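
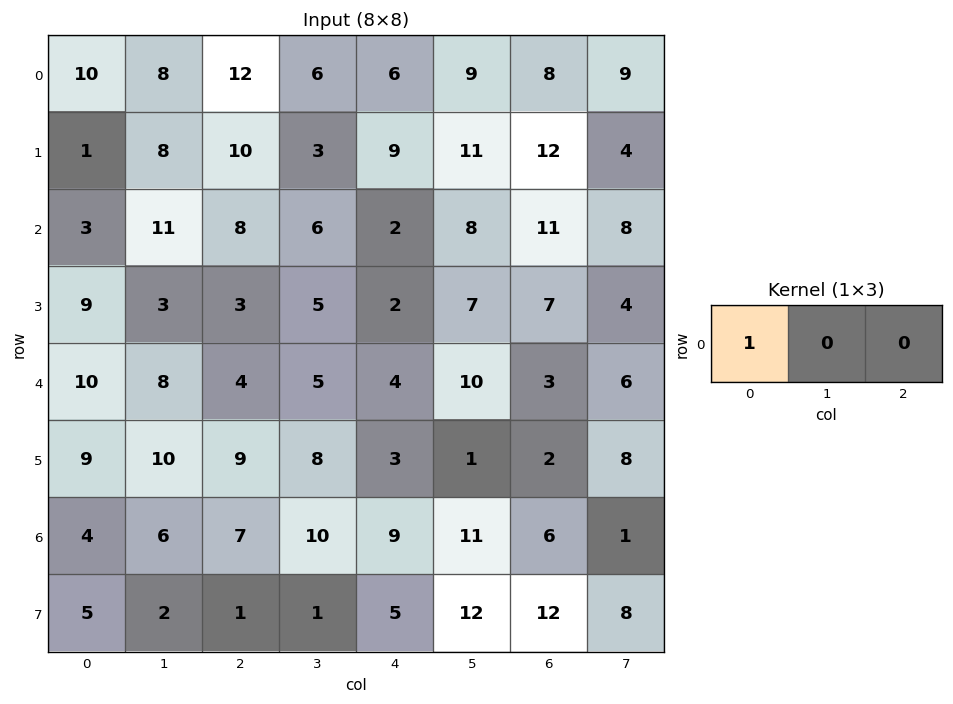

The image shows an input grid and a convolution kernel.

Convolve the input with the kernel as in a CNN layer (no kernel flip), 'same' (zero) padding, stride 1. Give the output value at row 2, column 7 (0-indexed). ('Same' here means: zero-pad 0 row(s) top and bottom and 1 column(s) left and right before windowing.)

11

The receptive field on the zero-padded input at this output position is [11 8 0]. Elementwise product with the kernel and sum: 11·1.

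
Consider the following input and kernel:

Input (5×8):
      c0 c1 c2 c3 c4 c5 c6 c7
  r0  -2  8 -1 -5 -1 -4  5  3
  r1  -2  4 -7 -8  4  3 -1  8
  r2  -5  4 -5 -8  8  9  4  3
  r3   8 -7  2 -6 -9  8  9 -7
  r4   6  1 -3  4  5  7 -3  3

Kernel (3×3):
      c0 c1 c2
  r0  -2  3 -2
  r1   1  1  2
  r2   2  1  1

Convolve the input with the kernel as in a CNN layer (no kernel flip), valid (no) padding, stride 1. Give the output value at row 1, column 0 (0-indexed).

30

The receptive field on the input at this output position is [-2 4 -7 / -5 4 -5 / 8 -7 2]. Elementwise product with the kernel and sum: -2·-2 + 4·3 + -7·-2 + -5·1 + 4·1 + -5·2 + 8·2 + -7·1 + 2·1.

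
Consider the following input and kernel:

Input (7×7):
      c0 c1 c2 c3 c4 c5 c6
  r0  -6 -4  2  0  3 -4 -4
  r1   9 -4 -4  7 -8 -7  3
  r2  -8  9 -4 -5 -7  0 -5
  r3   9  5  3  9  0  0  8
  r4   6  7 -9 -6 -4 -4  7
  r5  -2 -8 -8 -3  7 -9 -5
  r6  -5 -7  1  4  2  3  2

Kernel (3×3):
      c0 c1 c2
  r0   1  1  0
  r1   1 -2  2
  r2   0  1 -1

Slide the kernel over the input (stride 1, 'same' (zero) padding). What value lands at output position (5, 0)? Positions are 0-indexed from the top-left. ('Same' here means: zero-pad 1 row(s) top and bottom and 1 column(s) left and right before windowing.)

-4

The receptive field on the zero-padded input at this output position is [0 6 7 / 0 -2 -8 / 0 -5 -7]. Elementwise product with the kernel and sum: 0·1 + 6·1 + 0·1 + -2·-2 + -8·2 + -5·1 + -7·-1.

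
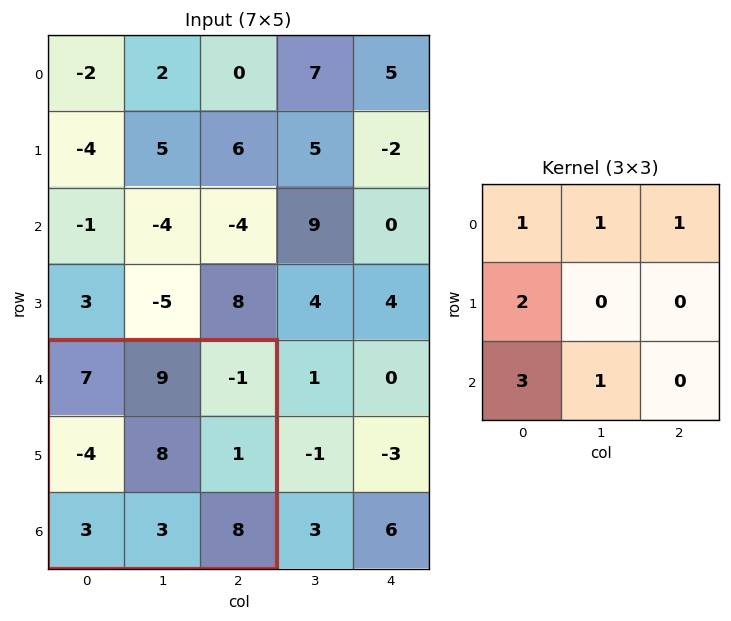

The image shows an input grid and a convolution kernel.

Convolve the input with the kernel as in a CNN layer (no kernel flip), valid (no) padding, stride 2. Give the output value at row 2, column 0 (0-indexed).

19

The receptive field on the input at this output position is [7 9 -1 / -4 8 1 / 3 3 8]. Elementwise product with the kernel and sum: 7·1 + 9·1 + -1·1 + -4·2 + 3·3 + 3·1.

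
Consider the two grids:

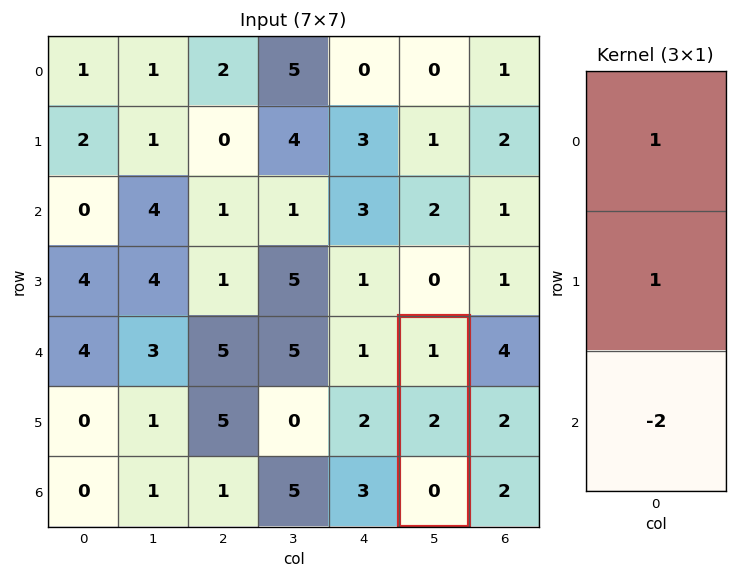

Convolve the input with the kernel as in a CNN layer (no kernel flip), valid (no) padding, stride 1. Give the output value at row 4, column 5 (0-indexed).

3

The receptive field on the input at this output position is [1 / 2 / 0]. Elementwise product with the kernel and sum: 1·1 + 2·1 + 0·-2.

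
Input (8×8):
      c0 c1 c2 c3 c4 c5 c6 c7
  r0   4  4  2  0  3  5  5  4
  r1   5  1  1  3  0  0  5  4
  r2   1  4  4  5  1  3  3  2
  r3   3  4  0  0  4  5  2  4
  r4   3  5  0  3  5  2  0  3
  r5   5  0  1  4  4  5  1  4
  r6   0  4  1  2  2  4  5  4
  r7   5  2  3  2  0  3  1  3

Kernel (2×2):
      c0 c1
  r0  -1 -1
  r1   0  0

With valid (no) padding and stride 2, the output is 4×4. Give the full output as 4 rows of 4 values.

Output[0,0]: The receptive field on the input at this output position is [4 4 / 5 1]. Elementwise product with the kernel and sum: 4·-1 + 4·-1.

-8 -2 -8 -9
-5 -9 -4 -5
-8 -3 -7 -3
-4 -3 -6 -9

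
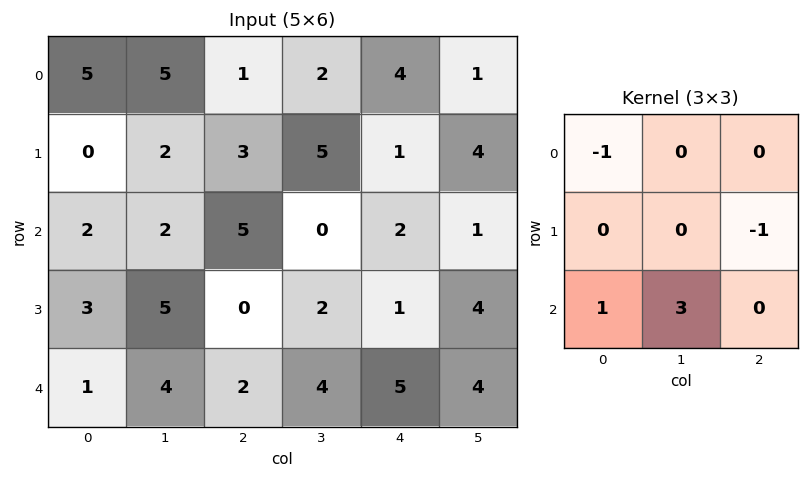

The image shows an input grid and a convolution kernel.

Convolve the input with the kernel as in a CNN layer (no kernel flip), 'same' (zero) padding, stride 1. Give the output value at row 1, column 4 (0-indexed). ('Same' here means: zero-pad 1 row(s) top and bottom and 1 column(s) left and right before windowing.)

The receptive field on the zero-padded input at this output position is [2 4 1 / 5 1 4 / 0 2 1]. Elementwise product with the kernel and sum: 2·-1 + 4·-1 + 0·1 + 2·3.

0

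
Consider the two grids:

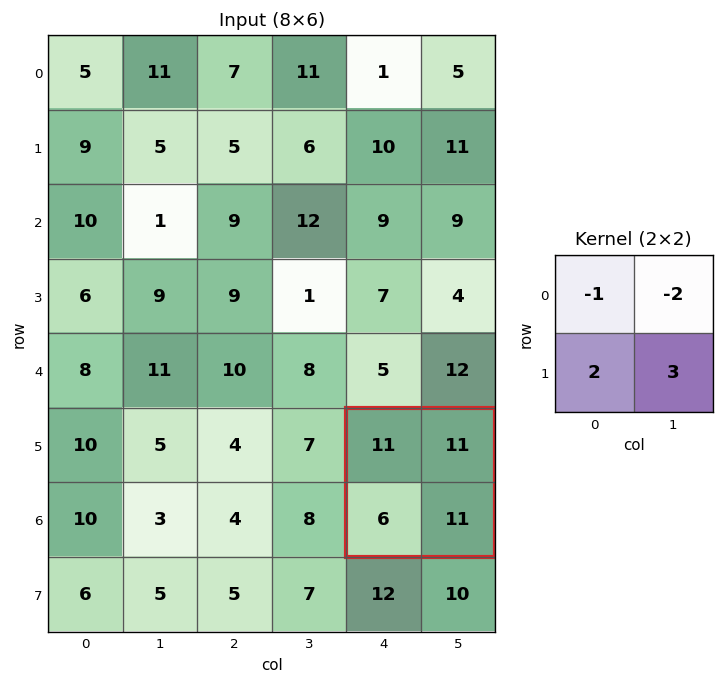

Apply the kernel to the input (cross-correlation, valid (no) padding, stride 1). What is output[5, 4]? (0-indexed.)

12

The receptive field on the input at this output position is [11 11 / 6 11]. Elementwise product with the kernel and sum: 11·-1 + 11·-2 + 6·2 + 11·3.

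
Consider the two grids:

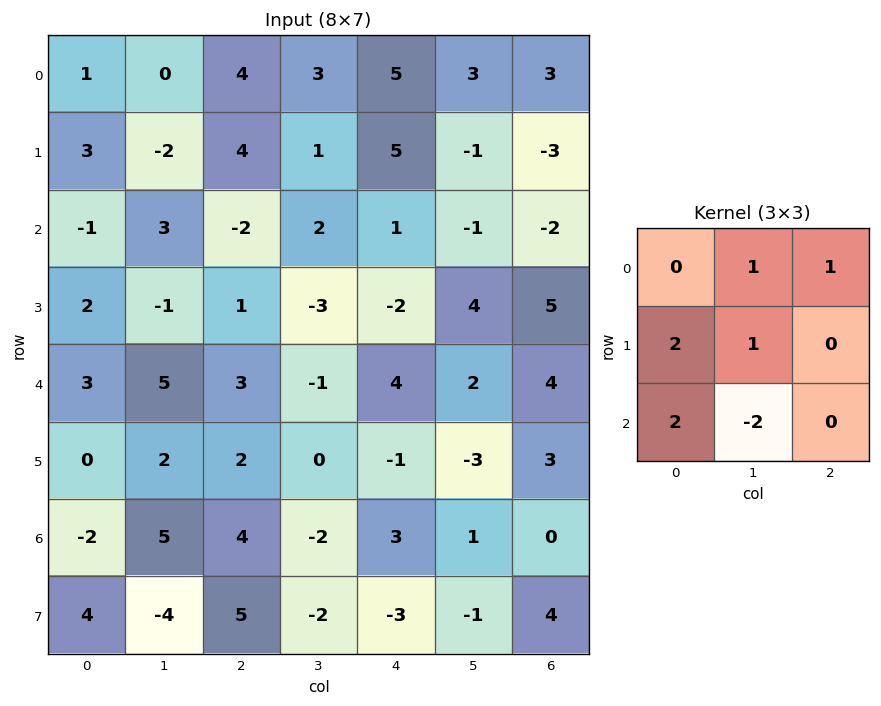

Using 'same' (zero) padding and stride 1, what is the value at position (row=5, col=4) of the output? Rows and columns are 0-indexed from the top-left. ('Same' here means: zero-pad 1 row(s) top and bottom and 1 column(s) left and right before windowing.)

-5

The receptive field on the zero-padded input at this output position is [-1 4 2 / 0 -1 -3 / -2 3 1]. Elementwise product with the kernel and sum: 4·1 + 2·1 + 0·2 + -1·1 + -2·2 + 3·-2.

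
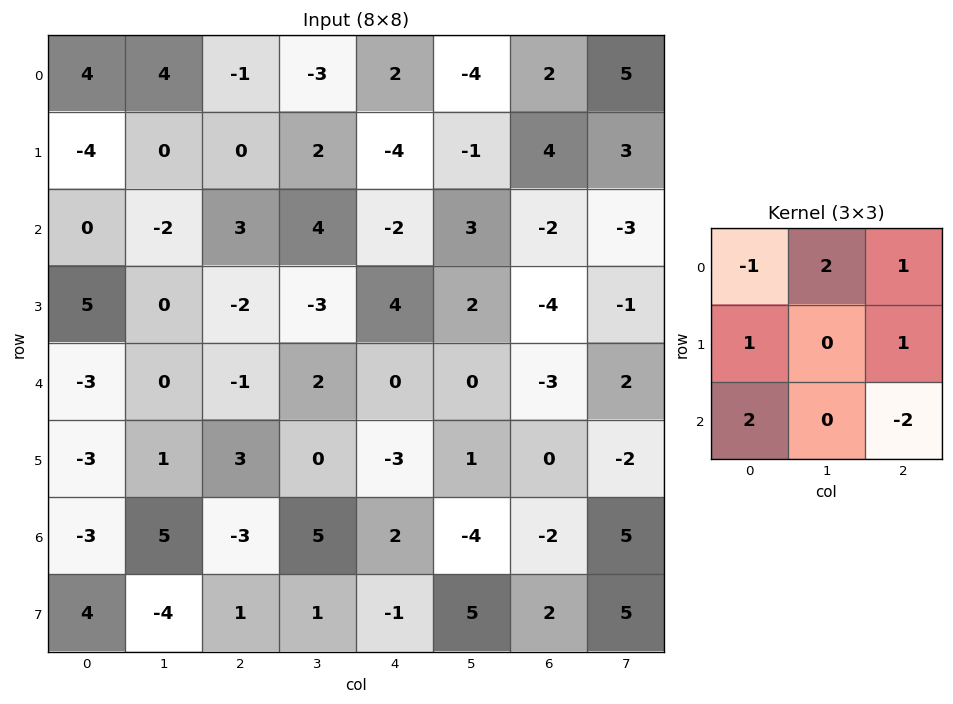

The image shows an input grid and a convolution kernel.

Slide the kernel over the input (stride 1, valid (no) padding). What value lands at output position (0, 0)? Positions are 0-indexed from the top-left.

-7

The receptive field on the input at this output position is [4 4 -1 / -4 0 0 / 0 -2 3]. Elementwise product with the kernel and sum: 4·-1 + 4·2 + -1·1 + -4·1 + 0·1 + 0·2 + 3·-2.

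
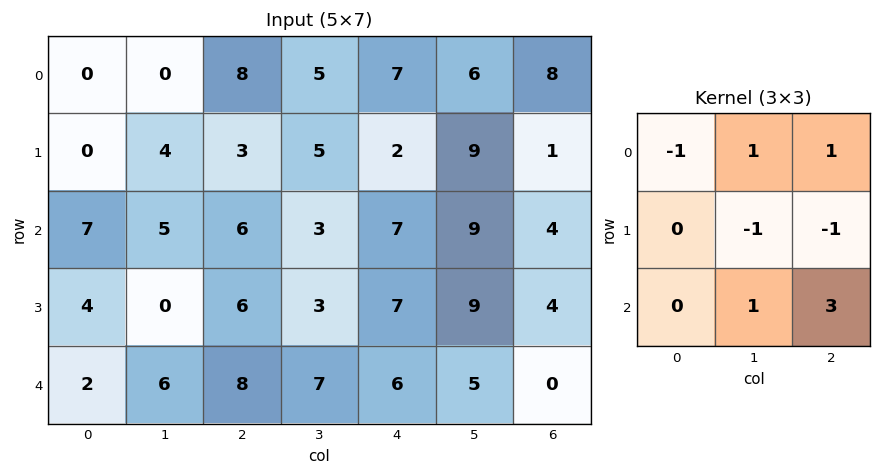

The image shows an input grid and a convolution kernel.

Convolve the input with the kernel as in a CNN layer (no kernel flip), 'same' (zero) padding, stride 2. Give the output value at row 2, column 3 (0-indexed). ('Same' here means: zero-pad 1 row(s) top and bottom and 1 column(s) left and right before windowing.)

-5

The receptive field on the zero-padded input at this output position is [9 4 0 / 5 0 0 / 0 0 0]. Elementwise product with the kernel and sum: 9·-1 + 4·1 + 0·1 + 0·-1 + 0·-1 + 0·1 + 0·3.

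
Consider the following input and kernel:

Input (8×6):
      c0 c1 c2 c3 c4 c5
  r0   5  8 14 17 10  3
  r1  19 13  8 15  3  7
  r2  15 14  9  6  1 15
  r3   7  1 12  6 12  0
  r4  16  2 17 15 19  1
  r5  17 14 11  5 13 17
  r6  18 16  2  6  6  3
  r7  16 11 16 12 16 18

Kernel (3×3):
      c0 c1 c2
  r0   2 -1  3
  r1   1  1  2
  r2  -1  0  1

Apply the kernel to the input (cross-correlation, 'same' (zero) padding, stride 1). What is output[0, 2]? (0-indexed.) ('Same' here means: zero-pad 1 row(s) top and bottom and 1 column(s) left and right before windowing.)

The receptive field on the zero-padded input at this output position is [0 0 0 / 8 14 17 / 13 8 15]. Elementwise product with the kernel and sum: 0·2 + 0·-1 + 0·3 + 8·1 + 14·1 + 17·2 + 13·-1 + 15·1.

58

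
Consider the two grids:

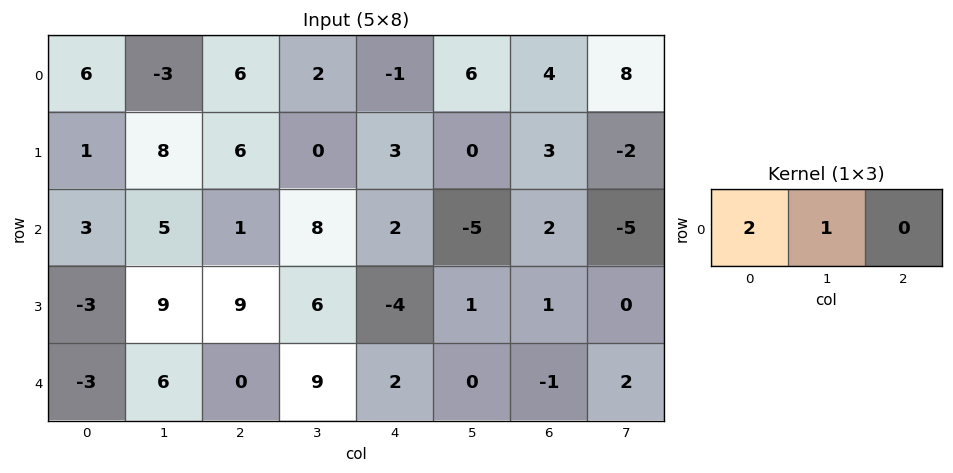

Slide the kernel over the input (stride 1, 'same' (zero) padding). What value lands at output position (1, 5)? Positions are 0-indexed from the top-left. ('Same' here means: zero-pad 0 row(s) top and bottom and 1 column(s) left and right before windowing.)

6

The receptive field on the zero-padded input at this output position is [3 0 3]. Elementwise product with the kernel and sum: 3·2 + 0·1.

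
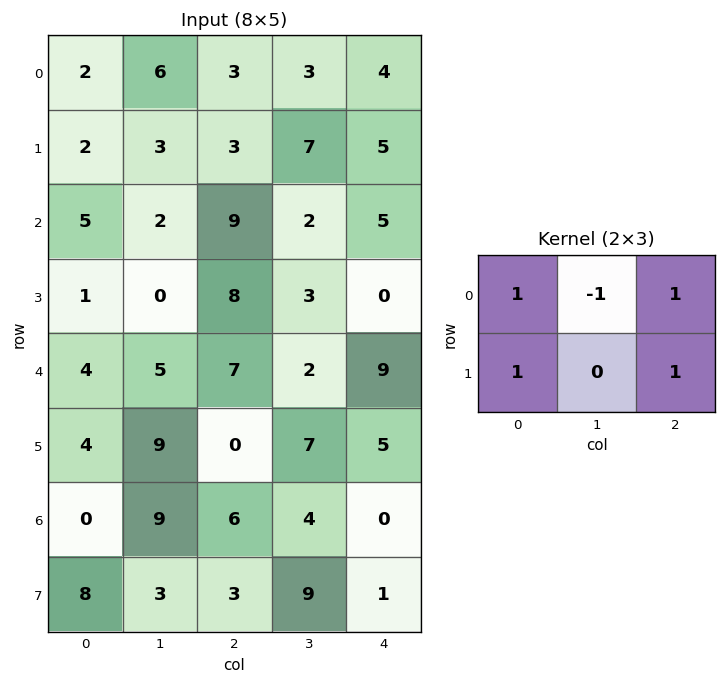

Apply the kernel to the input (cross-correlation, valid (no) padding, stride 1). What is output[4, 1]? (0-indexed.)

16

The receptive field on the input at this output position is [5 7 2 / 9 0 7]. Elementwise product with the kernel and sum: 5·1 + 7·-1 + 2·1 + 9·1 + 7·1.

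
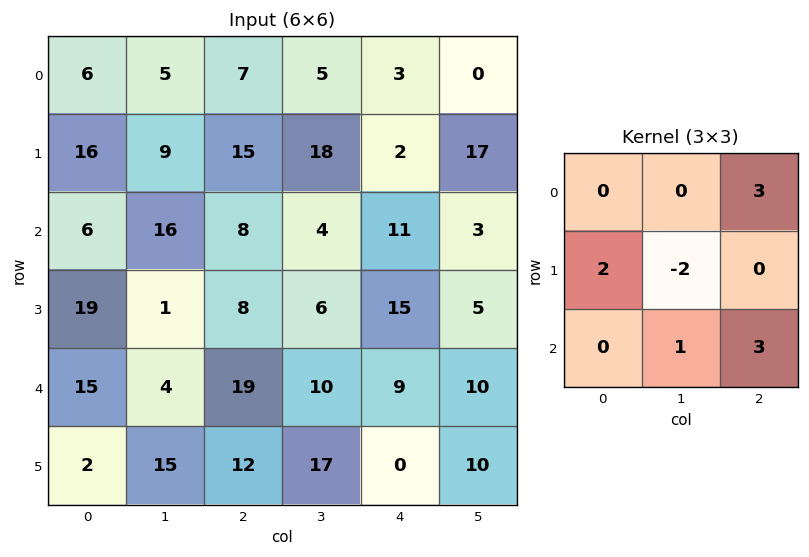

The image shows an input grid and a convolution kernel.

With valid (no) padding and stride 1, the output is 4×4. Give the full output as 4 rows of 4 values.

Output[0,0]: The receptive field on the input at this output position is [6 5 7 / 16 9 15 / 6 16 8]. Elementwise product with the kernel and sum: 7·3 + 16·2 + 9·-2 + 16·1 + 8·3.

75 23 40 52
50 96 65 67
121 47 74 30
97 51 80 47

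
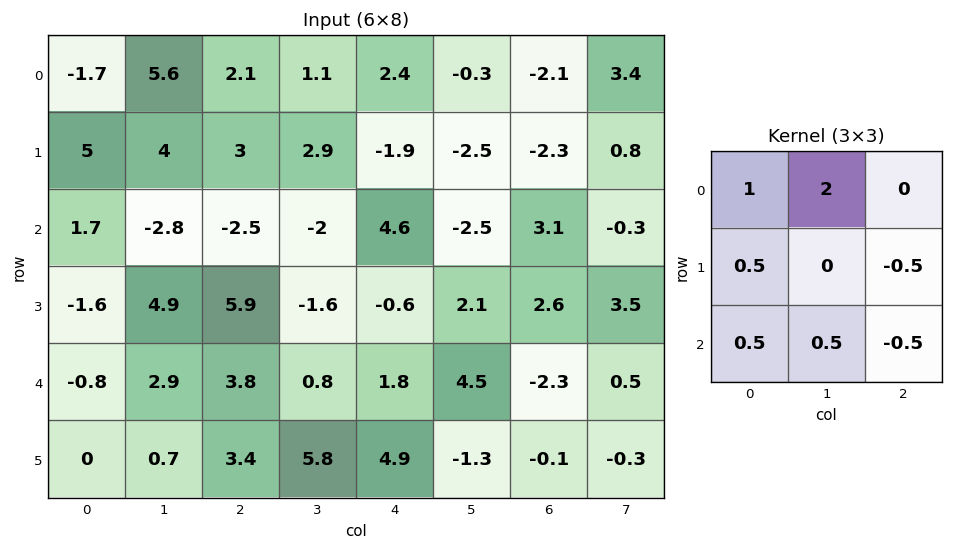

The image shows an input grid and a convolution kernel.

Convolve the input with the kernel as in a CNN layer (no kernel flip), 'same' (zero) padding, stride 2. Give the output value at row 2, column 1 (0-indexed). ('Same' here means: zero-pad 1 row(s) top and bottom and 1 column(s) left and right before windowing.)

16.9

The receptive field on the zero-padded input at this output position is [4.9 5.9 -1.6 / 2.9 3.8 0.8 / 0.7 3.4 5.8]. Elementwise product with the kernel and sum: 4.9·1 + 5.9·2 + 2.9·0.5 + 0.8·-0.5 + 0.7·0.5 + 3.4·0.5 + 5.8·-0.5.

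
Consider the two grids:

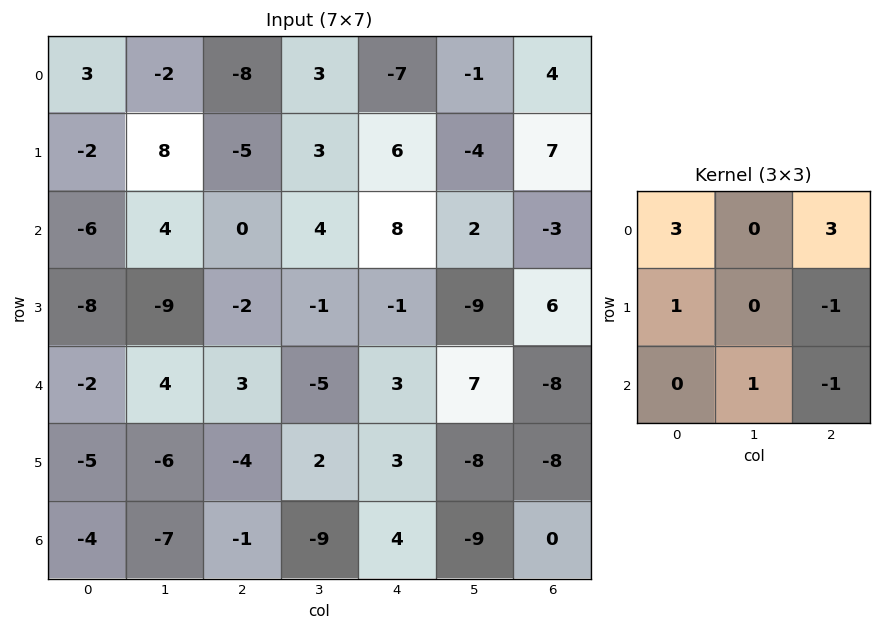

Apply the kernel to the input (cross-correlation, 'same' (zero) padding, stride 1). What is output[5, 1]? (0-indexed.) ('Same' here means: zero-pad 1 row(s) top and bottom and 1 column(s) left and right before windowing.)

-4

The receptive field on the zero-padded input at this output position is [-2 4 3 / -5 -6 -4 / -4 -7 -1]. Elementwise product with the kernel and sum: -2·3 + 3·3 + -5·1 + -4·-1 + -7·1 + -1·-1.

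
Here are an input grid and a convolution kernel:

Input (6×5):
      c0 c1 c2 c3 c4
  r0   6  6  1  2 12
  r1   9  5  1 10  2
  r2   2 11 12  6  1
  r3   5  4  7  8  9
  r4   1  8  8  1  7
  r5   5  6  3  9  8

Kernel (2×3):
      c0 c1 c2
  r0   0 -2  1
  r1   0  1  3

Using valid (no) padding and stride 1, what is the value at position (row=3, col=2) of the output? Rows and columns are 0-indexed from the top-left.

15

The receptive field on the input at this output position is [7 8 9 / 8 1 7]. Elementwise product with the kernel and sum: 8·-2 + 9·1 + 1·1 + 7·3.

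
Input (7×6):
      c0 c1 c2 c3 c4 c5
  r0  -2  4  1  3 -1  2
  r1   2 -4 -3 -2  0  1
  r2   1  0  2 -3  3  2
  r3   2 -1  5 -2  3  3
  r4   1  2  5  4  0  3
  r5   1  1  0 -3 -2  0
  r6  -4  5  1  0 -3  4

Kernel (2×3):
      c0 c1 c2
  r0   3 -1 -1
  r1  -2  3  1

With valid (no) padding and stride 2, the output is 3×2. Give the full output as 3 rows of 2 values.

-30 1
-1 -7
-3 0

Output[0,0]: The receptive field on the input at this output position is [-2 4 1 / 2 -4 -3]. Elementwise product with the kernel and sum: -2·3 + 4·-1 + 1·-1 + 2·-2 + -4·3 + -3·1.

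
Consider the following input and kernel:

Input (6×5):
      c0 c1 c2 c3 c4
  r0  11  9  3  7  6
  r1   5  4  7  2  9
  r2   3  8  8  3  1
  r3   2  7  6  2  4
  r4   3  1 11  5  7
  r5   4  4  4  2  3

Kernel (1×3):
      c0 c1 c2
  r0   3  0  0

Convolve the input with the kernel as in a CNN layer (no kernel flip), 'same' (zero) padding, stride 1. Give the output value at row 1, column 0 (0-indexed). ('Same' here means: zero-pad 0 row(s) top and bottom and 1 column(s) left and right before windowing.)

The receptive field on the zero-padded input at this output position is [0 5 4]. Elementwise product with the kernel and sum: 0·3.

0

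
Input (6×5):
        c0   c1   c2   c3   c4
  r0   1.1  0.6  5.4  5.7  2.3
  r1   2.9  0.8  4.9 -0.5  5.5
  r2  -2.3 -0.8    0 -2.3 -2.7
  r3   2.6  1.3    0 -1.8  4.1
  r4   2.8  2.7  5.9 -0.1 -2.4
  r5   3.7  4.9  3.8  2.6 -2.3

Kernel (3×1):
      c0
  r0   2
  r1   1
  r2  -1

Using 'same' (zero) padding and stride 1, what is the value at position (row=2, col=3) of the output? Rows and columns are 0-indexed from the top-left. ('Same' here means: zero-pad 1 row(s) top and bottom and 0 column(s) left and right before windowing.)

-1.5

The receptive field on the zero-padded input at this output position is [-0.5 / -2.3 / -1.8]. Elementwise product with the kernel and sum: -0.5·2 + -2.3·1 + -1.8·-1.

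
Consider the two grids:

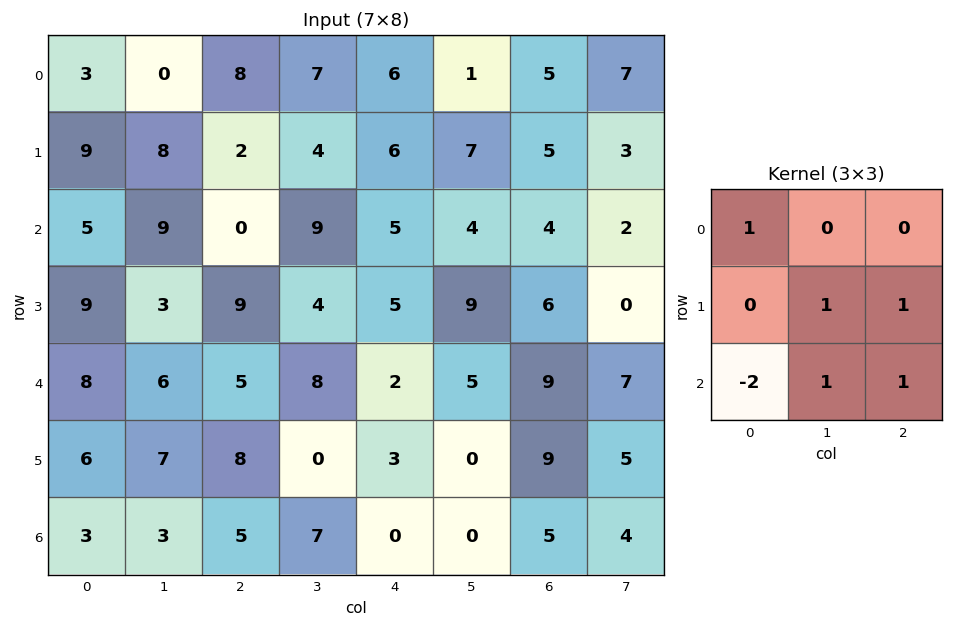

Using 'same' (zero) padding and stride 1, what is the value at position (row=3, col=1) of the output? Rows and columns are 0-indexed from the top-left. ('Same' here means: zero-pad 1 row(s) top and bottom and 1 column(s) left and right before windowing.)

The receptive field on the zero-padded input at this output position is [5 9 0 / 9 3 9 / 8 6 5]. Elementwise product with the kernel and sum: 5·1 + 3·1 + 9·1 + 8·-2 + 6·1 + 5·1.

12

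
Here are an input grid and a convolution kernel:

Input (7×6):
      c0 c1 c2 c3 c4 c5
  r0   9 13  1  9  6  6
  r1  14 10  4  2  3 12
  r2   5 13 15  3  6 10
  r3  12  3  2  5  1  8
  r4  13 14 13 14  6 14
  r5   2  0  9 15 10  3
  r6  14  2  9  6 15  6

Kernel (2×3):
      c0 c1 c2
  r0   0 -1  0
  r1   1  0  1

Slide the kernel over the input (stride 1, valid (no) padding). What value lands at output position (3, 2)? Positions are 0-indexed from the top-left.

14

The receptive field on the input at this output position is [2 5 1 / 13 14 6]. Elementwise product with the kernel and sum: 5·-1 + 13·1 + 6·1.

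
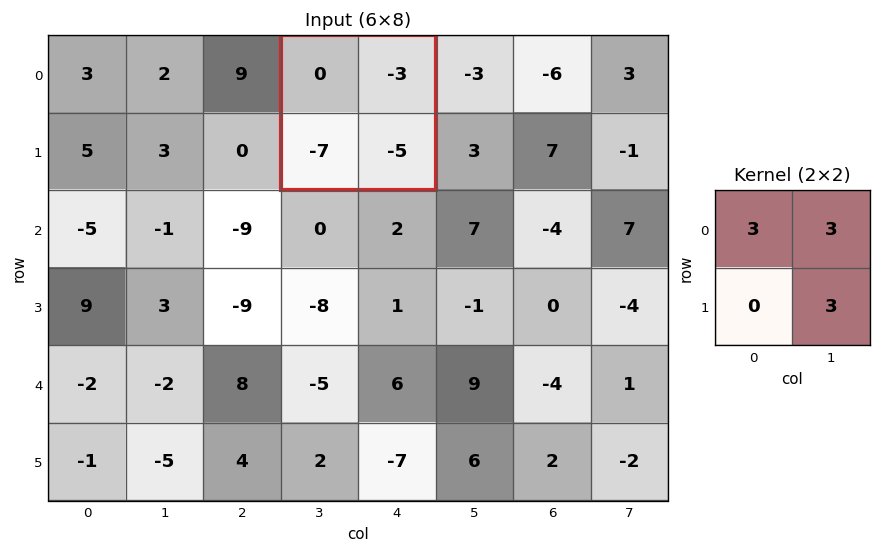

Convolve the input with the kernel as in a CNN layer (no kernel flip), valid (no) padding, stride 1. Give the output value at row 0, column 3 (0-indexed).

The receptive field on the input at this output position is [0 -3 / -7 -5]. Elementwise product with the kernel and sum: 0·3 + -3·3 + -5·3.

-24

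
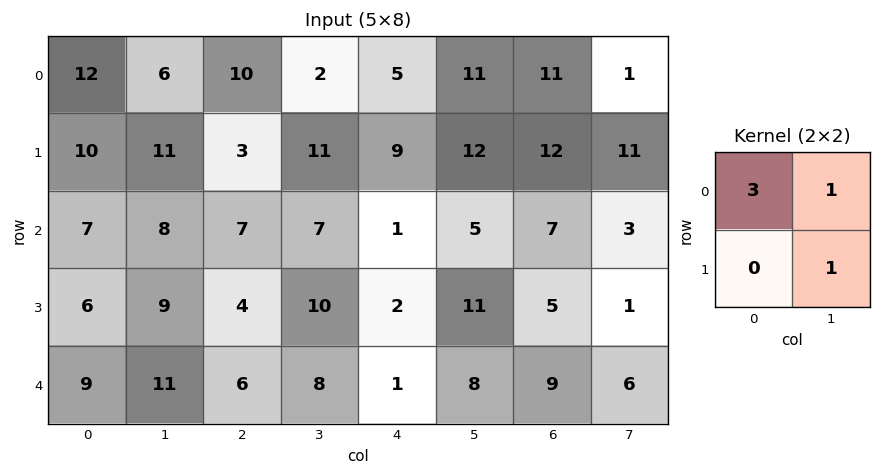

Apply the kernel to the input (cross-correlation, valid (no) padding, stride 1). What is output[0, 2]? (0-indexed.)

43

The receptive field on the input at this output position is [10 2 / 3 11]. Elementwise product with the kernel and sum: 10·3 + 2·1 + 11·1.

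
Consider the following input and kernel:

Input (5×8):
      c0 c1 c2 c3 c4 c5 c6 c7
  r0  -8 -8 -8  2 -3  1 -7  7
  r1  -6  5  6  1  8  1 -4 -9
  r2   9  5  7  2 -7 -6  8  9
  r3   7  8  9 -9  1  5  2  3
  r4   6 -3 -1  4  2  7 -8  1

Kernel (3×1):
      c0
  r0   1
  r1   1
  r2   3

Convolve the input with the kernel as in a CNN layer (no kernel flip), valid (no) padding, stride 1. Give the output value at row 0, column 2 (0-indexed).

19

The receptive field on the input at this output position is [-8 / 6 / 7]. Elementwise product with the kernel and sum: -8·1 + 6·1 + 7·3.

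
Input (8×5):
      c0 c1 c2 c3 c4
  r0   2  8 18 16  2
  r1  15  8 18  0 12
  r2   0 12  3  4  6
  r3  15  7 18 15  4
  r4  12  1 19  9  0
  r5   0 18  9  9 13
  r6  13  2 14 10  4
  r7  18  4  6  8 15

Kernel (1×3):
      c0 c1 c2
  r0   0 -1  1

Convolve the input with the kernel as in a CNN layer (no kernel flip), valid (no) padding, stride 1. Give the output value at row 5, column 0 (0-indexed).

-9

The receptive field on the input at this output position is [0 18 9]. Elementwise product with the kernel and sum: 18·-1 + 9·1.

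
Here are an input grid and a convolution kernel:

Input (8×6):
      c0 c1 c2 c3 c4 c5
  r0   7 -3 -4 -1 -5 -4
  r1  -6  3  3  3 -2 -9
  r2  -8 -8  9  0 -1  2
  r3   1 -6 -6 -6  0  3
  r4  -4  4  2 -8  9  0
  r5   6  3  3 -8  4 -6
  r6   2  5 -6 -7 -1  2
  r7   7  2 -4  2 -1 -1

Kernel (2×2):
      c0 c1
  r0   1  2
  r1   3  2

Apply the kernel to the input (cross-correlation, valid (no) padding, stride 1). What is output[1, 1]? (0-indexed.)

The receptive field on the input at this output position is [3 3 / -8 9]. Elementwise product with the kernel and sum: 3·1 + 3·2 + -8·3 + 9·2.

3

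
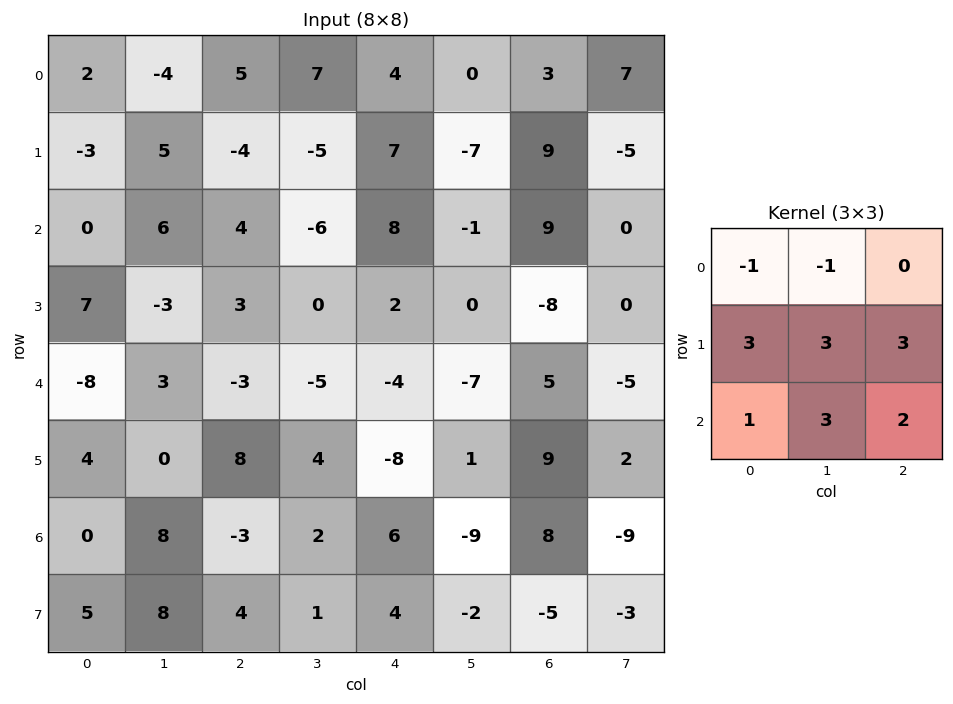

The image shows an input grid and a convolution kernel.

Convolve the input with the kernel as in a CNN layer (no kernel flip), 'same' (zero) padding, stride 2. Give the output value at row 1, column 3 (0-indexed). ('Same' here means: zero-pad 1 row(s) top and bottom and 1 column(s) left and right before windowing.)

-2

The receptive field on the zero-padded input at this output position is [-7 9 -5 / -1 9 0 / 0 -8 0]. Elementwise product with the kernel and sum: -7·-1 + 9·-1 + -1·3 + 9·3 + 0·3 + 0·1 + -8·3 + 0·2.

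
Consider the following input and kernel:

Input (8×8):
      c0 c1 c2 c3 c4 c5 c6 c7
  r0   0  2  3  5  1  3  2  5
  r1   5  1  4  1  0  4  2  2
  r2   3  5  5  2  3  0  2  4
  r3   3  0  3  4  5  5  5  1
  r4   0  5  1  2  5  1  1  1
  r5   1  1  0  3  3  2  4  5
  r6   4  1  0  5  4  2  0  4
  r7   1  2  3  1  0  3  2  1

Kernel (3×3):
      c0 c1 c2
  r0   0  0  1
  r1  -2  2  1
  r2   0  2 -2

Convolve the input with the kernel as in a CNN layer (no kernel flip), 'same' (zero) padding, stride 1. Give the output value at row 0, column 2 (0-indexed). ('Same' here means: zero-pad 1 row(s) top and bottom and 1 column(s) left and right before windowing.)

The receptive field on the zero-padded input at this output position is [0 0 0 / 2 3 5 / 1 4 1]. Elementwise product with the kernel and sum: 0·1 + 2·-2 + 3·2 + 5·1 + 4·2 + 1·-2.

13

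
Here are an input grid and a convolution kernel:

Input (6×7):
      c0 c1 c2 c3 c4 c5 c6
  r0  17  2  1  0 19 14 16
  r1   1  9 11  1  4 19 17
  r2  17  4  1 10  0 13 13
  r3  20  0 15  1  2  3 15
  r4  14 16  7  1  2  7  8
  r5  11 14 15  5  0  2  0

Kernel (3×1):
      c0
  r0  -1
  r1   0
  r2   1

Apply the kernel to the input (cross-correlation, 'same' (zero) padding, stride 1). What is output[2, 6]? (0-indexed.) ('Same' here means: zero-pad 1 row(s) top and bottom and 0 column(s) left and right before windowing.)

-2

The receptive field on the zero-padded input at this output position is [17 / 13 / 15]. Elementwise product with the kernel and sum: 17·-1 + 15·1.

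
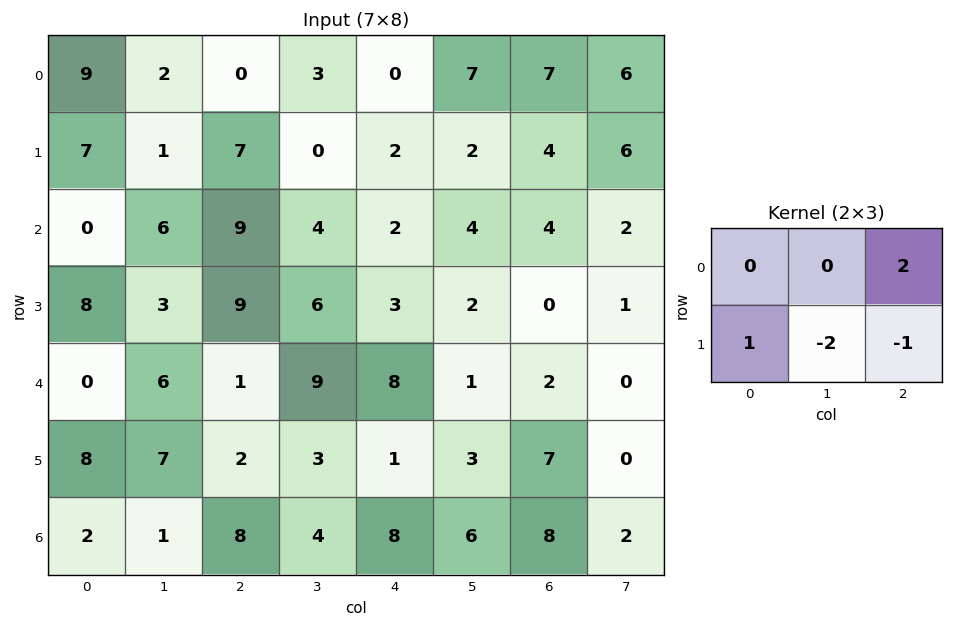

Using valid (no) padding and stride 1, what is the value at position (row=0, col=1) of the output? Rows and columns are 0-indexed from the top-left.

The receptive field on the input at this output position is [2 0 3 / 1 7 0]. Elementwise product with the kernel and sum: 3·2 + 1·1 + 7·-2 + 0·-1.

-7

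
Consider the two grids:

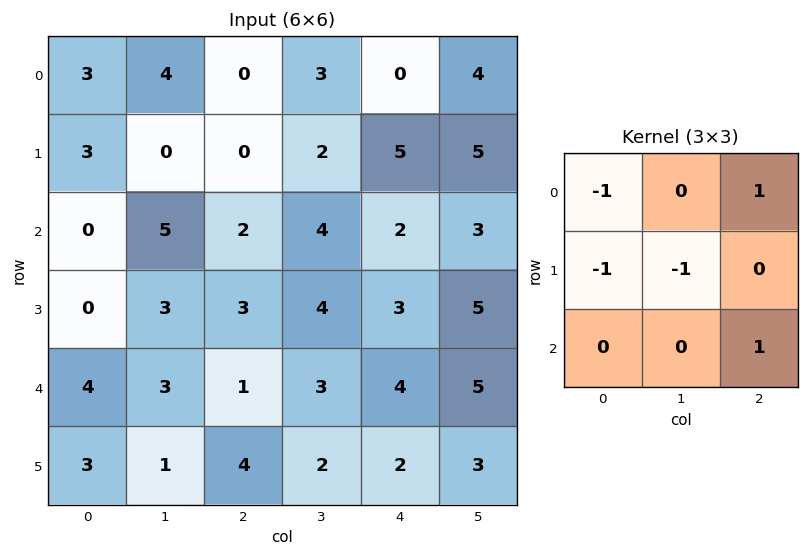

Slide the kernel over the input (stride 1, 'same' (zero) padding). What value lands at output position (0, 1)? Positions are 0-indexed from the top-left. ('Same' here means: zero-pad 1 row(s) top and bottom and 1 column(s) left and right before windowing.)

-7

The receptive field on the zero-padded input at this output position is [0 0 0 / 3 4 0 / 3 0 0]. Elementwise product with the kernel and sum: 0·-1 + 0·1 + 3·-1 + 4·-1 + 0·1.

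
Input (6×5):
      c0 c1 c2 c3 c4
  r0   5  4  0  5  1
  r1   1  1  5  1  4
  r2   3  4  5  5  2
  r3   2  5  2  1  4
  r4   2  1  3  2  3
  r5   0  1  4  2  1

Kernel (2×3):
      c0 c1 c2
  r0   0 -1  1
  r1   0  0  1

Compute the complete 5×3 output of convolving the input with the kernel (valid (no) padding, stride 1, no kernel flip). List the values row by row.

Output[0,0]: The receptive field on the input at this output position is [5 4 0 / 1 1 5]. Elementwise product with the kernel and sum: 4·-1 + 0·1 + 5·1.
Output[0,1]: The receptive field on the input at this output position is [4 0 5 / 1 5 1]. Elementwise product with the kernel and sum: 0·-1 + 5·1 + 1·1.

1 6 0
9 1 5
3 1 1
0 1 6
6 1 2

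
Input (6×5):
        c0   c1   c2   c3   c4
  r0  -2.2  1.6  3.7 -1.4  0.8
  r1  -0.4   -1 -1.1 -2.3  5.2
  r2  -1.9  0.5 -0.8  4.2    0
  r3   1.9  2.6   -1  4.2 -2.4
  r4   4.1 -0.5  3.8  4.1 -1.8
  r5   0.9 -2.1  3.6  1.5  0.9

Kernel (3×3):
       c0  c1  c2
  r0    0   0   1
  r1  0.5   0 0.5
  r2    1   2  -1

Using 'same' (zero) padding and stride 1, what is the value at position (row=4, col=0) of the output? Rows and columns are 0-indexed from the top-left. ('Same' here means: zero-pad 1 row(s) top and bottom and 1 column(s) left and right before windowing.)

6.25

The receptive field on the zero-padded input at this output position is [0 1.9 2.6 / 0 4.1 -0.5 / 0 0.9 -2.1]. Elementwise product with the kernel and sum: 2.6·1 + 0·0.5 + -0.5·0.5 + 0·1 + 0.9·2 + -2.1·-1.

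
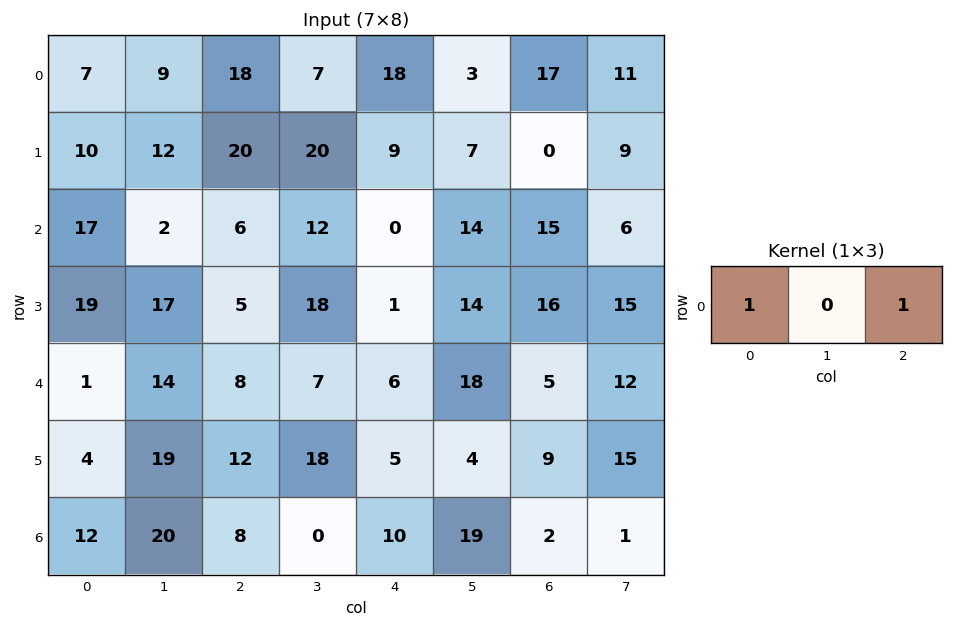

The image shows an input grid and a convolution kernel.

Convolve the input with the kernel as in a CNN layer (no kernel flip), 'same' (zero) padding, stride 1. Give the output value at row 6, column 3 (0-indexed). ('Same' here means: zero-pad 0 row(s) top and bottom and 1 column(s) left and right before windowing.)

18

The receptive field on the zero-padded input at this output position is [8 0 10]. Elementwise product with the kernel and sum: 8·1 + 10·1.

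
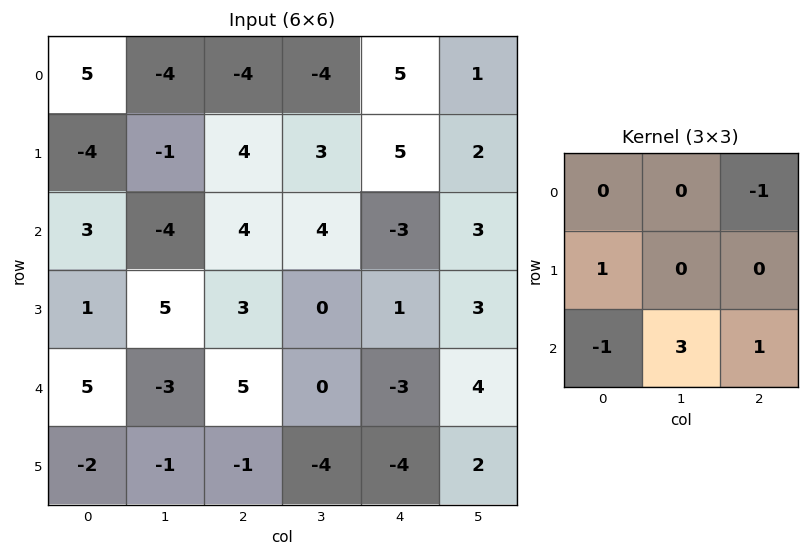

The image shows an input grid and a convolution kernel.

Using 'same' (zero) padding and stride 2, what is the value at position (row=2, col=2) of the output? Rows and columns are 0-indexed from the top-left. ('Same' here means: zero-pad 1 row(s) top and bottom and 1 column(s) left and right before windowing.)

The receptive field on the zero-padded input at this output position is [0 1 3 / 0 -3 4 / -4 -4 2]. Elementwise product with the kernel and sum: 3·-1 + 0·1 + -4·-1 + -4·3 + 2·1.

-9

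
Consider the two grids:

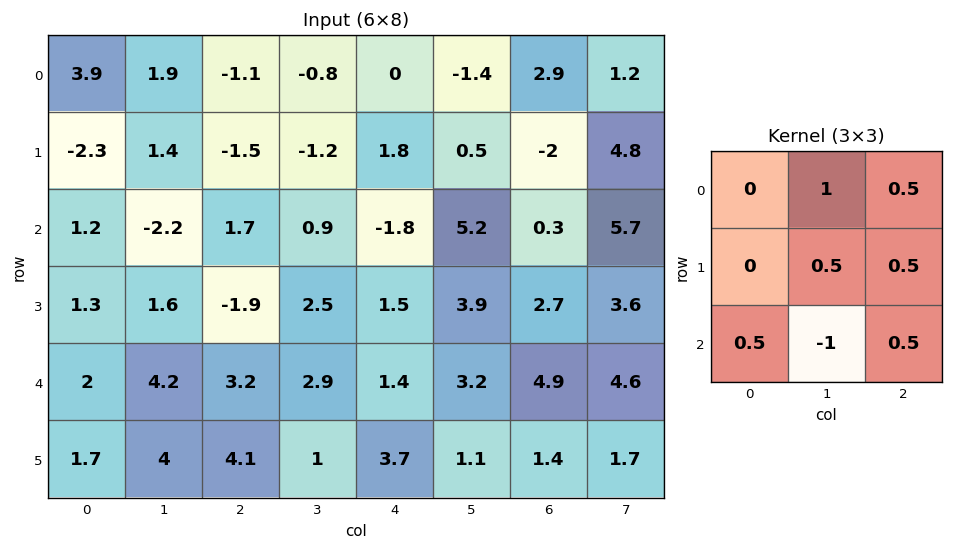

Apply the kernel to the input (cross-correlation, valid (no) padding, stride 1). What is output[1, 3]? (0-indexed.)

The receptive field on the input at this output position is [-1.2 1.8 0.5 / 0.9 -1.8 5.2 / 2.5 1.5 3.9]. Elementwise product with the kernel and sum: 1.8·1 + 0.5·0.5 + -1.8·0.5 + 5.2·0.5 + 2.5·0.5 + 1.5·-1 + 3.9·0.5.

5.45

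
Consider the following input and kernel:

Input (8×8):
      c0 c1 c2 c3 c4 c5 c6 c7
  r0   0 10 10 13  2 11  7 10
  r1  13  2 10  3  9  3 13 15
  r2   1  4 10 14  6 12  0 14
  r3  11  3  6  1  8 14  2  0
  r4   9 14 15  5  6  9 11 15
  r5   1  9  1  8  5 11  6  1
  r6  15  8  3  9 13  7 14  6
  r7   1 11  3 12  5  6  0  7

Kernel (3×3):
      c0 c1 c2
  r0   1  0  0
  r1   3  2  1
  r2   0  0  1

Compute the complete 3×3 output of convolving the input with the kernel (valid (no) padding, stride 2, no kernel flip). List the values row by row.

Output[0,0]: The receptive field on the input at this output position is [0 10 10 / 13 2 10 / 1 4 10]. Elementwise product with the kernel and sum: 0·1 + 13·3 + 2·2 + 10·1 + 10·1.
Output[0,1]: The receptive field on the input at this output position is [10 13 2 / 10 3 9 / 10 14 6]. Elementwise product with the kernel and sum: 10·1 + 10·3 + 3·2 + 9·1 + 6·1.

63 61 48
61 44 71
34 52 63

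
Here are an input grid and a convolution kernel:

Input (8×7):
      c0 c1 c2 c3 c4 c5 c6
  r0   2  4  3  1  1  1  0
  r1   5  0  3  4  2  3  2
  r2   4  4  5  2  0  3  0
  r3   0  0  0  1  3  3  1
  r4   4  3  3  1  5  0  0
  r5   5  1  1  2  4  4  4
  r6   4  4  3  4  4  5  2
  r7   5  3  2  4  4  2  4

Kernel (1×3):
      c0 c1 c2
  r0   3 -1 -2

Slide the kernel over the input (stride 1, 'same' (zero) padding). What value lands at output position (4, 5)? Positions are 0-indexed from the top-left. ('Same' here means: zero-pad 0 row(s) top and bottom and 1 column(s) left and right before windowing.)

15

The receptive field on the zero-padded input at this output position is [5 0 0]. Elementwise product with the kernel and sum: 5·3 + 0·-1 + 0·-2.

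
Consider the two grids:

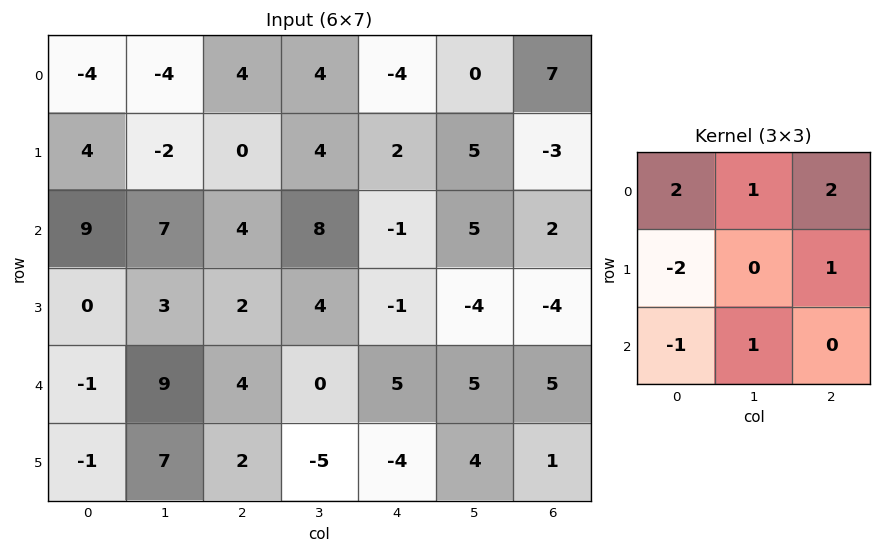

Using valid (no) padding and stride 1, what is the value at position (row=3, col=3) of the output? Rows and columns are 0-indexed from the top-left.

5

The receptive field on the input at this output position is [4 -1 -4 / 0 5 5 / -5 -4 4]. Elementwise product with the kernel and sum: 4·2 + -1·1 + -4·2 + 0·-2 + 5·1 + -5·-1 + -4·1.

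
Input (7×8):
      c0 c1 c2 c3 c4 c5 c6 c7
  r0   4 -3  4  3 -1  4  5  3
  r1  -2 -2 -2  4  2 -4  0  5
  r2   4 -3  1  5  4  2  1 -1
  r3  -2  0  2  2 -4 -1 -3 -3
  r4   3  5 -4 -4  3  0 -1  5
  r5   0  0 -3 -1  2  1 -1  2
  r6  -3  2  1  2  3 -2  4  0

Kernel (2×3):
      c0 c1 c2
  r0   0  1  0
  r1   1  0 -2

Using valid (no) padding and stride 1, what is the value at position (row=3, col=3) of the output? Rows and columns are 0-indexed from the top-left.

The receptive field on the input at this output position is [2 -4 -1 / -4 3 0]. Elementwise product with the kernel and sum: -4·1 + -4·1 + 0·-2.

-8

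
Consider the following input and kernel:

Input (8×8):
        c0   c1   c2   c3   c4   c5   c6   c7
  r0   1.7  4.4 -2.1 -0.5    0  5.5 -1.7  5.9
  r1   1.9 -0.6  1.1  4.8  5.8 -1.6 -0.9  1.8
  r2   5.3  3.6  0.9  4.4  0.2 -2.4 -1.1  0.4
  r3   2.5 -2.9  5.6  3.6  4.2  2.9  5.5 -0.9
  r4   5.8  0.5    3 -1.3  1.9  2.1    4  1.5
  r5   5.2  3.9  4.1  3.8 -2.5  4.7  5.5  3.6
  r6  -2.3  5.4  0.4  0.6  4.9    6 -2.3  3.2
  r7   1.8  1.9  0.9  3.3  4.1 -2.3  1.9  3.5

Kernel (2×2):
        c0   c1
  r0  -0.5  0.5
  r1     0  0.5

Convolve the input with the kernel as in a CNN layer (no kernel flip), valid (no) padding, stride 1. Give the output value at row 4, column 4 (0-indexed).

2.45

The receptive field on the input at this output position is [1.9 2.1 / -2.5 4.7]. Elementwise product with the kernel and sum: 1.9·-0.5 + 2.1·0.5 + 4.7·0.5.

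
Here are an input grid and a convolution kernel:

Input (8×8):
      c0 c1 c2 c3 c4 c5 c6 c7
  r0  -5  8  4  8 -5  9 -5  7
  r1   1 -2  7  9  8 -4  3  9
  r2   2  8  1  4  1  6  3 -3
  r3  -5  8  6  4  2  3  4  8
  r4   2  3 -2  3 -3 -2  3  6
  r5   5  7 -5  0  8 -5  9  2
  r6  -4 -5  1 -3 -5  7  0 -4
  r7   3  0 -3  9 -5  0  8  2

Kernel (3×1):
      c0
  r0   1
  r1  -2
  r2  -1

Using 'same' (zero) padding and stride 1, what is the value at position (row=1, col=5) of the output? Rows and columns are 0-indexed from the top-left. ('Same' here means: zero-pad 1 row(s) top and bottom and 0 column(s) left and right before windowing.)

11

The receptive field on the zero-padded input at this output position is [9 / -4 / 6]. Elementwise product with the kernel and sum: 9·1 + -4·-2 + 6·-1.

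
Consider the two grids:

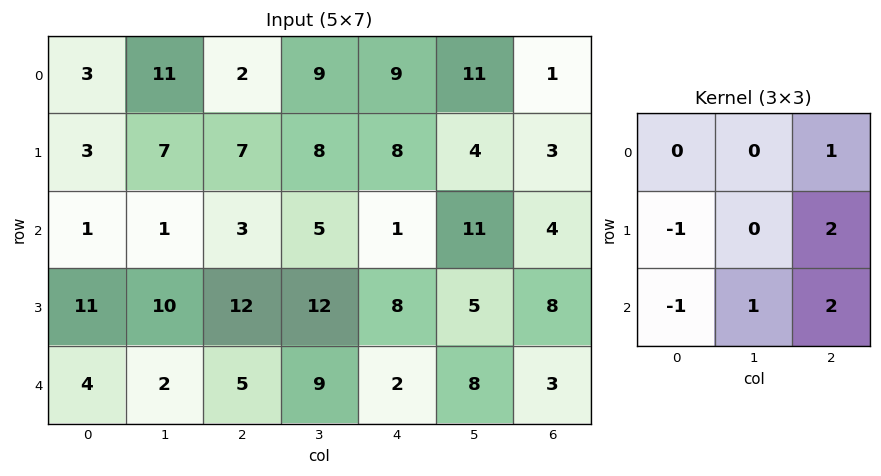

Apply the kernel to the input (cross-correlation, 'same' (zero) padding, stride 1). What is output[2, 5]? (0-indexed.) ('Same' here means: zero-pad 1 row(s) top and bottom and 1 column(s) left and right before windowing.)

23

The receptive field on the zero-padded input at this output position is [8 4 3 / 1 11 4 / 8 5 8]. Elementwise product with the kernel and sum: 3·1 + 1·-1 + 4·2 + 8·-1 + 5·1 + 8·2.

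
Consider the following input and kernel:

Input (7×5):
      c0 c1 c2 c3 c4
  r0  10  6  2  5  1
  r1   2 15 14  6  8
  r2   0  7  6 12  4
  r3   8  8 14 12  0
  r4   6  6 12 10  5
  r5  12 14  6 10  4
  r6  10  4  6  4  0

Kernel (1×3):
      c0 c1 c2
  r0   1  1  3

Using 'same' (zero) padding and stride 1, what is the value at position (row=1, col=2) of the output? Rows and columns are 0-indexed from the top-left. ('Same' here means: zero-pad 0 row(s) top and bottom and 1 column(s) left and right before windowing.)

47

The receptive field on the zero-padded input at this output position is [15 14 6]. Elementwise product with the kernel and sum: 15·1 + 14·1 + 6·3.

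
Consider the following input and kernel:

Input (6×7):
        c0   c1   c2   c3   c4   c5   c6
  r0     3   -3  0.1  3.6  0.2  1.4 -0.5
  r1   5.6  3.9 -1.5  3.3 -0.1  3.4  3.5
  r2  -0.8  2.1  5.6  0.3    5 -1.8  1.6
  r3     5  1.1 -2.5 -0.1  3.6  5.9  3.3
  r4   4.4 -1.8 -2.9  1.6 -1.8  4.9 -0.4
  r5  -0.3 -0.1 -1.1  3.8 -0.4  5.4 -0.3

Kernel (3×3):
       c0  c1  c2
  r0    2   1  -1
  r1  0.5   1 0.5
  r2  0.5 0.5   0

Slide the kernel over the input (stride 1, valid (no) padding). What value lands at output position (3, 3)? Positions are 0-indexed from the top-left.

The receptive field on the input at this output position is [-0.1 3.6 5.9 / 1.6 -1.8 4.9 / 3.8 -0.4 5.4]. Elementwise product with the kernel and sum: -0.1·2 + 3.6·1 + 5.9·-1 + 1.6·0.5 + -1.8·1 + 4.9·0.5 + 3.8·0.5 + -0.4·0.5.

0.65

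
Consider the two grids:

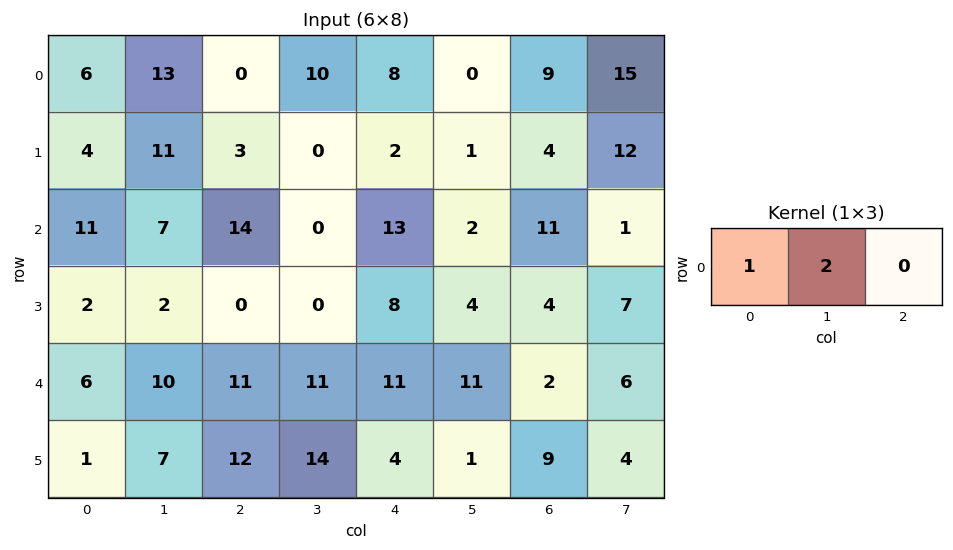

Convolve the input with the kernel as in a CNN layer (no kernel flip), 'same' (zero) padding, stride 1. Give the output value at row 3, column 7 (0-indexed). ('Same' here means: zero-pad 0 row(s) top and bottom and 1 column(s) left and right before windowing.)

18

The receptive field on the zero-padded input at this output position is [4 7 0]. Elementwise product with the kernel and sum: 4·1 + 7·2.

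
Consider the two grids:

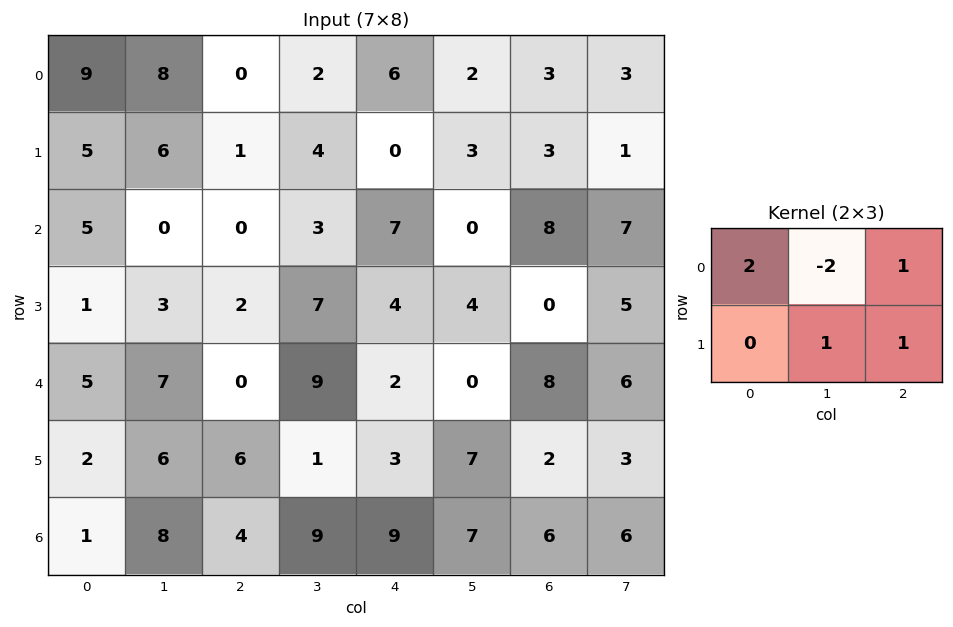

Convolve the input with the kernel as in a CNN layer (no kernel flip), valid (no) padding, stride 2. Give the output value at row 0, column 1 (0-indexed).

6

The receptive field on the input at this output position is [0 2 6 / 1 4 0]. Elementwise product with the kernel and sum: 0·2 + 2·-2 + 6·1 + 4·1 + 0·1.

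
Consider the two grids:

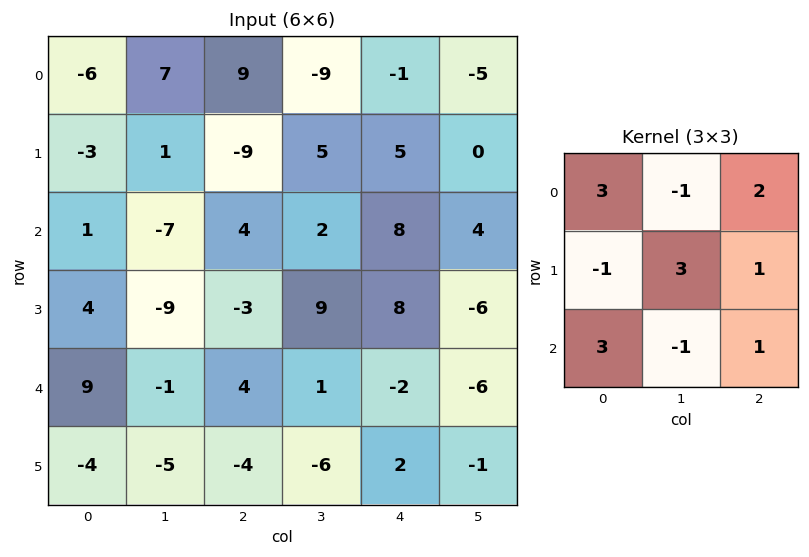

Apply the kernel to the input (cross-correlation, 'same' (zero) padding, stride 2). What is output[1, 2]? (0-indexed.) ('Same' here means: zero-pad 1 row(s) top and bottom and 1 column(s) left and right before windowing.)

49

The receptive field on the zero-padded input at this output position is [5 5 0 / 2 8 4 / 9 8 -6]. Elementwise product with the kernel and sum: 5·3 + 5·-1 + 0·2 + 2·-1 + 8·3 + 4·1 + 9·3 + 8·-1 + -6·1.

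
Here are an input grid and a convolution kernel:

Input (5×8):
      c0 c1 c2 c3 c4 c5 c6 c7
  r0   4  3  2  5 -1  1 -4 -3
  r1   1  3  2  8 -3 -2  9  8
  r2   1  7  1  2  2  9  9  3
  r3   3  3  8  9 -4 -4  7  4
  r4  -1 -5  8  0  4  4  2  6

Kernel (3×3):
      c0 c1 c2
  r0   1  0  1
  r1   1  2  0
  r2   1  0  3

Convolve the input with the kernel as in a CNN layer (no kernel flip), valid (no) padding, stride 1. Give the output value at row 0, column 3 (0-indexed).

The receptive field on the input at this output position is [5 -1 1 / 8 -3 -2 / 2 2 9]. Elementwise product with the kernel and sum: 5·1 + 1·1 + 8·1 + -3·2 + 2·1 + 9·3.

37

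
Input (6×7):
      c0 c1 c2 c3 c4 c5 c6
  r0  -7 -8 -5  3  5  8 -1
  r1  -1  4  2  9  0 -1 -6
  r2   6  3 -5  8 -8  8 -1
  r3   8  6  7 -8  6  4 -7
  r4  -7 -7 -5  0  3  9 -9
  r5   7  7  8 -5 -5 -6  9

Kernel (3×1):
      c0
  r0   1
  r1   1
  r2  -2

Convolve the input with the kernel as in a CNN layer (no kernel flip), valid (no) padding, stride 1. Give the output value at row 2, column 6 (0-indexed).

The receptive field on the input at this output position is [-1 / -7 / -9]. Elementwise product with the kernel and sum: -1·1 + -7·1 + -9·-2.

10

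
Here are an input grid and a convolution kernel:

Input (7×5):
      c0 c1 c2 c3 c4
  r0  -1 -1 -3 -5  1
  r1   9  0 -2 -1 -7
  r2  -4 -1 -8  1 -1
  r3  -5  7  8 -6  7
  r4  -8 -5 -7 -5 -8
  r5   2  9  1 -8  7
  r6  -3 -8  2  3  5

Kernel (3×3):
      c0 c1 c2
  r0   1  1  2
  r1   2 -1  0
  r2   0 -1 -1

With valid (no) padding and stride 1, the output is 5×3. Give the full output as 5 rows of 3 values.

19 -5 -9
-17 0 -35
-26 11 26
-3 7 8
-26 -10 -26

Output[0,0]: The receptive field on the input at this output position is [-1 -1 -3 / 9 0 -2 / -4 -1 -8]. Elementwise product with the kernel and sum: -1·1 + -1·1 + -3·2 + 9·2 + 0·-1 + -1·-1 + -8·-1.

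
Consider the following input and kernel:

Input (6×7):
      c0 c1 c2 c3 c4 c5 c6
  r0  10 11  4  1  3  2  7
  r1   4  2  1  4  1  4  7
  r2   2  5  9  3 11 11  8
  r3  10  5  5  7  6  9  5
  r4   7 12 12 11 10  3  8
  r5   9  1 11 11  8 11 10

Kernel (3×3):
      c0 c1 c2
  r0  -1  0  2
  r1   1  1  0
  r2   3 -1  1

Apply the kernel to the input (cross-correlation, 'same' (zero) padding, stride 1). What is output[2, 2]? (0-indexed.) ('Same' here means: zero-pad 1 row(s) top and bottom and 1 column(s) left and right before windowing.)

The receptive field on the zero-padded input at this output position is [2 1 4 / 5 9 3 / 5 5 7]. Elementwise product with the kernel and sum: 2·-1 + 4·2 + 5·1 + 9·1 + 5·3 + 5·-1 + 7·1.

37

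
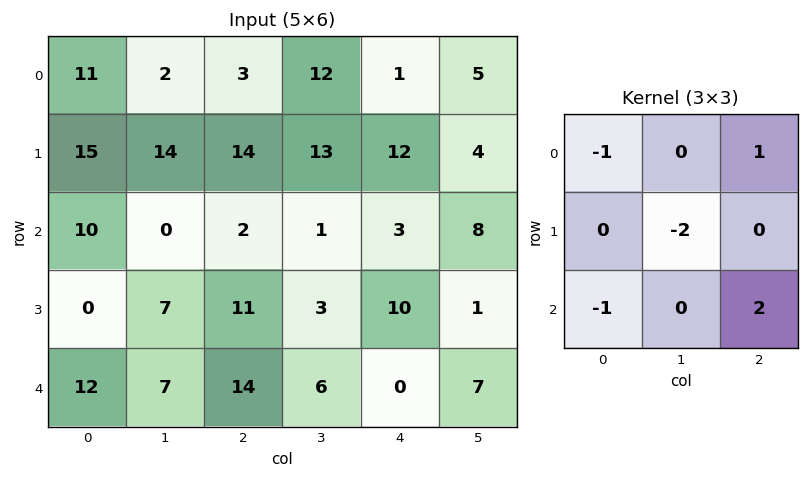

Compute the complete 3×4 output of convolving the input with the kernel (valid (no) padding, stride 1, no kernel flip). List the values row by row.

-42 -16 -24 -16
21 -6 5 -16
-6 -16 -19 -5

Output[0,0]: The receptive field on the input at this output position is [11 2 3 / 15 14 14 / 10 0 2]. Elementwise product with the kernel and sum: 11·-1 + 3·1 + 14·-2 + 10·-1 + 2·2.
Output[0,1]: The receptive field on the input at this output position is [2 3 12 / 14 14 13 / 0 2 1]. Elementwise product with the kernel and sum: 2·-1 + 12·1 + 14·-2 + 0·-1 + 1·2.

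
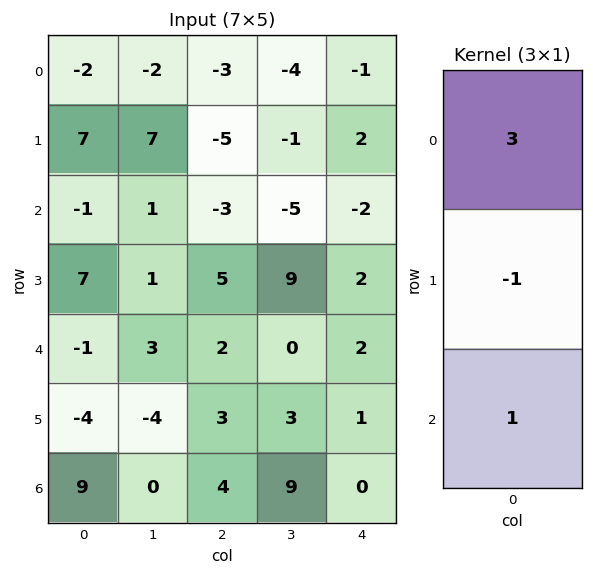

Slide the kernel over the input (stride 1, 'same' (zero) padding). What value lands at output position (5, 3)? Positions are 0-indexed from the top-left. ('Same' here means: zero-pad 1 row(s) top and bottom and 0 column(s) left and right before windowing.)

The receptive field on the zero-padded input at this output position is [0 / 3 / 9]. Elementwise product with the kernel and sum: 0·3 + 3·-1 + 9·1.

6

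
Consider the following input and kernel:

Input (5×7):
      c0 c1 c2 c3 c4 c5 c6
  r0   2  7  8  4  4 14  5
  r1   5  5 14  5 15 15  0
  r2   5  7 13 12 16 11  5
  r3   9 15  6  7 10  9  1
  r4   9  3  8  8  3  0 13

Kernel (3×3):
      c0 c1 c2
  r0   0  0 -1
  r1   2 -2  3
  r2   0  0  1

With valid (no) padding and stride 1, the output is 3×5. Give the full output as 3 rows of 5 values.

Output[0,0]: The receptive field on the input at this output position is [2 7 8 / 5 5 14 / 5 7 13]. Elementwise product with the kernel and sum: 8·-1 + 5·2 + 5·-2 + 14·3 + 13·1.

47 5 75 22 0
27 26 45 19 26
1 35 15 10 13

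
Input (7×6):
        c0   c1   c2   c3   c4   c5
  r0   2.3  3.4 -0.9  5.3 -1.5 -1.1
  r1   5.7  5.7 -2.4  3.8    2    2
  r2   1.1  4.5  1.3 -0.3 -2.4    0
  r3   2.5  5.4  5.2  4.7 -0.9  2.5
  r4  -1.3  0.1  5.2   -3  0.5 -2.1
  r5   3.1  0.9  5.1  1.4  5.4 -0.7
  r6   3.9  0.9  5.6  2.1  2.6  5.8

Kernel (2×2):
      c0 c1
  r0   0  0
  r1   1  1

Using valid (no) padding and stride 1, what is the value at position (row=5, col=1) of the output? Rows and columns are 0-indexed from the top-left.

The receptive field on the input at this output position is [0.9 5.1 / 0.9 5.6]. Elementwise product with the kernel and sum: 0.9·1 + 5.6·1.

6.5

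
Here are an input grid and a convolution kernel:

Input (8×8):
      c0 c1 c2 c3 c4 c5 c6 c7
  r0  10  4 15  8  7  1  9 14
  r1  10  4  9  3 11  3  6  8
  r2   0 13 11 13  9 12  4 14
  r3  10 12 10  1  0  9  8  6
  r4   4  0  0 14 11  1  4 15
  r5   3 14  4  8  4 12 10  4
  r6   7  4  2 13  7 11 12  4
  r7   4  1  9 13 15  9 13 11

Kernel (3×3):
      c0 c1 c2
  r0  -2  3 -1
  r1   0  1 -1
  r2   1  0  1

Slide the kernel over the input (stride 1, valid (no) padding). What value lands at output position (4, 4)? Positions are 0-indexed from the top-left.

The receptive field on the input at this output position is [11 1 4 / 4 12 10 / 7 11 12]. Elementwise product with the kernel and sum: 11·-2 + 1·3 + 4·-1 + 12·1 + 10·-1 + 7·1 + 12·1.

-2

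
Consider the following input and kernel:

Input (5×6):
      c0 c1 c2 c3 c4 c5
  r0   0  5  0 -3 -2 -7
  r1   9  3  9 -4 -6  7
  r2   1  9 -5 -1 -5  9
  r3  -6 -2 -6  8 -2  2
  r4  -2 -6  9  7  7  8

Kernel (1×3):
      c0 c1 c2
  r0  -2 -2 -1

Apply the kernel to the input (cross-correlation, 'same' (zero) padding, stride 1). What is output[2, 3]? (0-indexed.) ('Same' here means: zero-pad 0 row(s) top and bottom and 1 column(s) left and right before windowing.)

The receptive field on the zero-padded input at this output position is [-5 -1 -5]. Elementwise product with the kernel and sum: -5·-2 + -1·-2 + -5·-1.

17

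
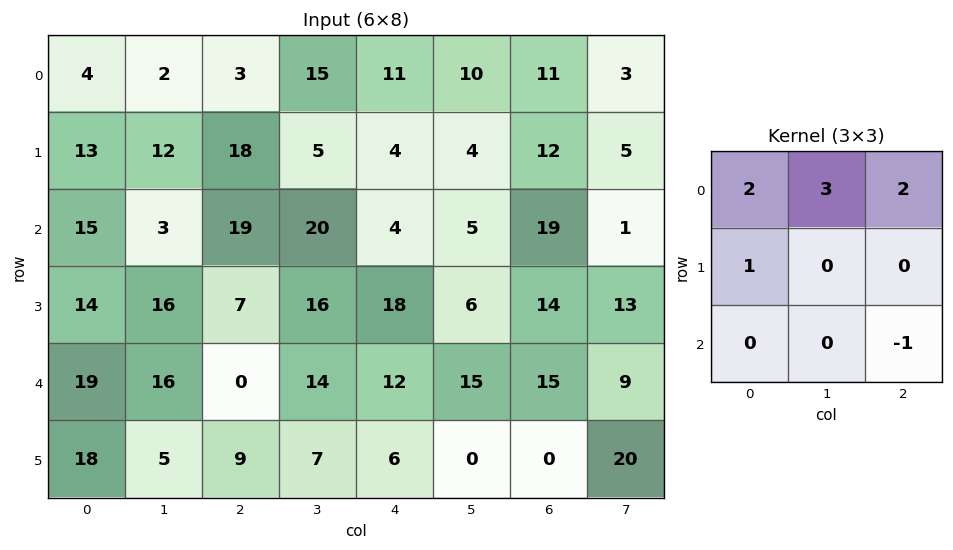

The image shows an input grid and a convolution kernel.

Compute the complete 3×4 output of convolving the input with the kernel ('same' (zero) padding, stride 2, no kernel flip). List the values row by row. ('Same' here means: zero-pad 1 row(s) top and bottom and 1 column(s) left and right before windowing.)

-12 -3 11 5
47 75 44 46
69 94 112 75

Output[0,0]: The receptive field on the zero-padded input at this output position is [0 0 0 / 0 4 2 / 0 13 12]. Elementwise product with the kernel and sum: 0·2 + 0·3 + 0·2 + 0·1 + 12·-1.
Output[0,1]: The receptive field on the zero-padded input at this output position is [0 0 0 / 2 3 15 / 12 18 5]. Elementwise product with the kernel and sum: 0·2 + 0·3 + 0·2 + 2·1 + 5·-1.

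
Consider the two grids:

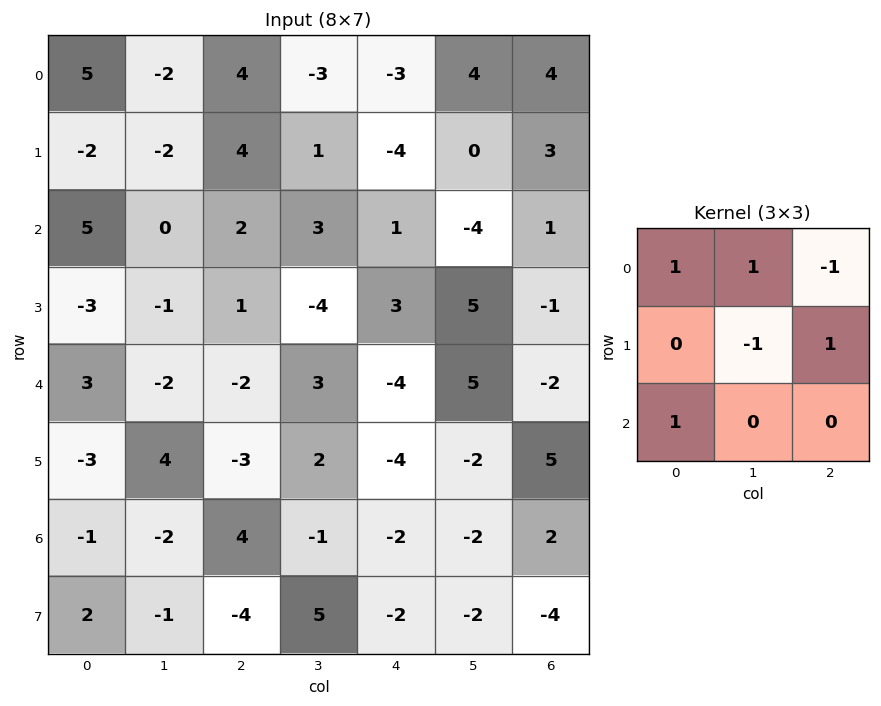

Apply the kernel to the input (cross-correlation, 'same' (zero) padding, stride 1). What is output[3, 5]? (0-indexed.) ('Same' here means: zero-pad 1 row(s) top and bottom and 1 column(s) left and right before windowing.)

The receptive field on the zero-padded input at this output position is [1 -4 1 / 3 5 -1 / -4 5 -2]. Elementwise product with the kernel and sum: 1·1 + -4·1 + 1·-1 + 5·-1 + -1·1 + -4·1.

-14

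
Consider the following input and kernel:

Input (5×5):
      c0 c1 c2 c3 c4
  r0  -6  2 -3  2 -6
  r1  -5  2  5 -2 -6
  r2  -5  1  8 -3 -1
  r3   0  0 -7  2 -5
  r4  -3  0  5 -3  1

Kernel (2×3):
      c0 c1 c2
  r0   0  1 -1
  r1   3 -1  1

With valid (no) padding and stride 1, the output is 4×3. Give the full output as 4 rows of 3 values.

Output[0,0]: The receptive field on the input at this output position is [-6 2 -3 / -5 2 5]. Elementwise product with the kernel and sum: 2·1 + -3·-1 + -5·3 + 2·-1 + 5·1.

-7 -6 19
-11 -1 30
-14 20 -30
3 -17 26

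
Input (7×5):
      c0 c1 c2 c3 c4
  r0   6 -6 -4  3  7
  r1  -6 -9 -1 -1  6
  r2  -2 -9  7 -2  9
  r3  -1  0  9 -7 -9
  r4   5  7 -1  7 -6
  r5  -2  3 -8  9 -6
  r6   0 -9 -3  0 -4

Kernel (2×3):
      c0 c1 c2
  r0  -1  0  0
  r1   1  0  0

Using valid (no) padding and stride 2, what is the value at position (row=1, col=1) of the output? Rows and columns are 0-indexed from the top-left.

The receptive field on the input at this output position is [7 -2 9 / 9 -7 -9]. Elementwise product with the kernel and sum: 7·-1 + 9·1.

2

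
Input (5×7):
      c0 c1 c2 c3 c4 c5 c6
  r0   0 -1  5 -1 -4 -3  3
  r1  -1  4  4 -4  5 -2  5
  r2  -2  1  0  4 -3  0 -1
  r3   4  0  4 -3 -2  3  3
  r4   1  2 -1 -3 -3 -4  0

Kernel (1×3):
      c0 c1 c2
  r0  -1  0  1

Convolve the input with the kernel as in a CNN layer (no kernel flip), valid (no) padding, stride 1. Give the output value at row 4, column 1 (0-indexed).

The receptive field on the input at this output position is [2 -1 -3]. Elementwise product with the kernel and sum: 2·-1 + -3·1.

-5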